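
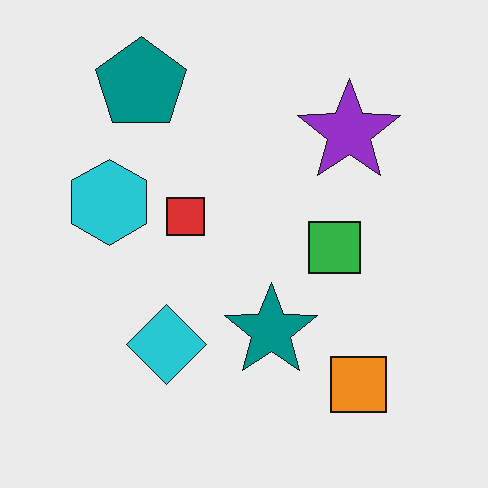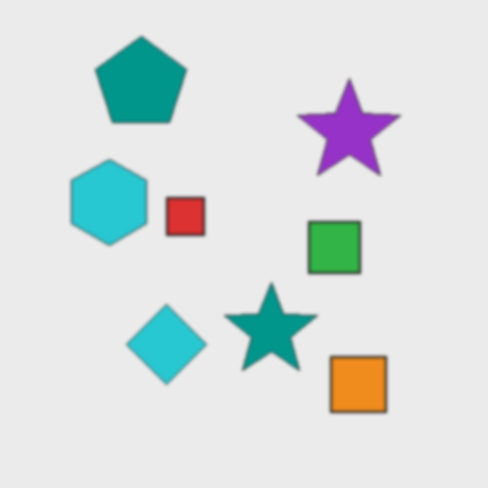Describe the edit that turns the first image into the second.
Given a subtle gaussian blur.

Shape edges and outlines are uniformly softened across the whole image.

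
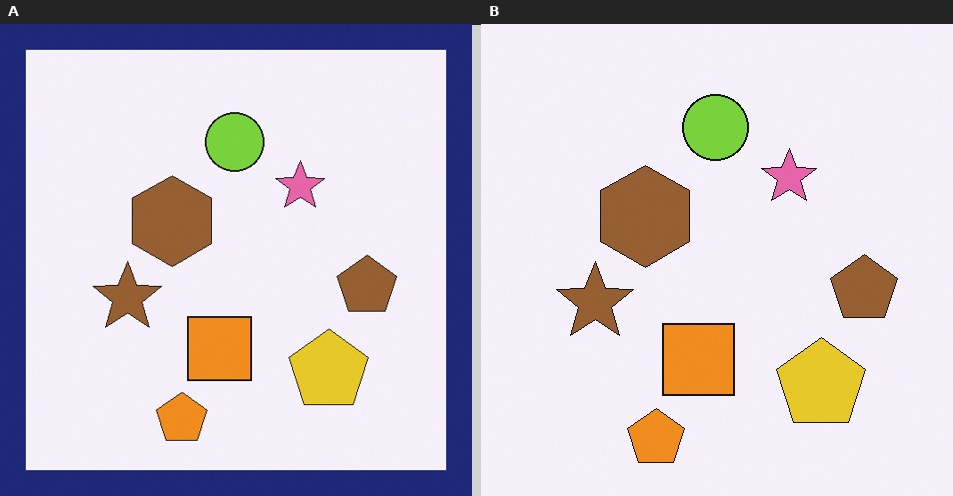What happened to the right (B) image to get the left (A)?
It was framed with a navy border.

A solid navy frame runs around the edge of the left (A) image, with the content slightly shrunk inside it.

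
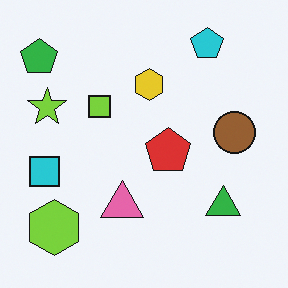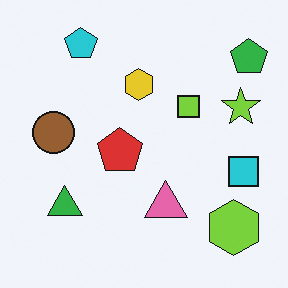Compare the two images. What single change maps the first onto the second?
The transformation is: flipped horizontally (left ↔ right).

The green pentagon is in the top-left of the first image and the top-right of the second — shapes on opposite sides of the vertical midline have swapped in a mirror flip.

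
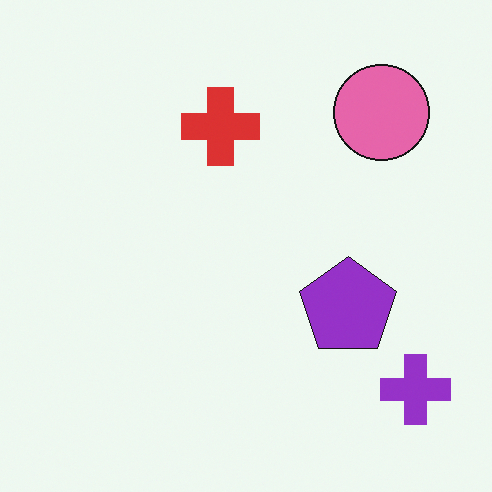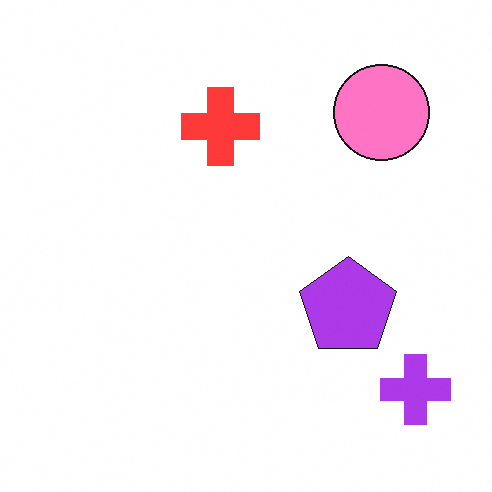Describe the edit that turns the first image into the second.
The second image is the first slightly brightened.

Every pixel — background and shapes alike — is uniformly brightened.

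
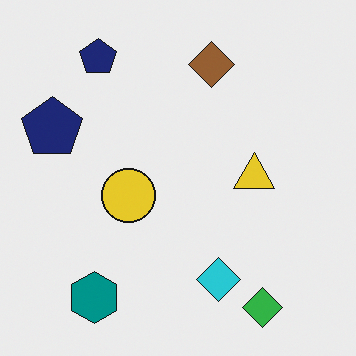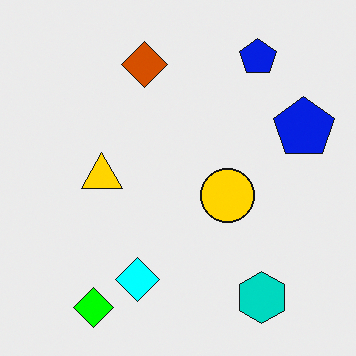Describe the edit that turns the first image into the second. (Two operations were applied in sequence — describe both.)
It was flipped horizontally (left ↔ right), then made much more vivid (saturation change).

The teal hexagon is in the bottom-left of the first image and the bottom-right of the second — shapes on opposite sides of the vertical midline have swapped in a mirror flip. All colors are more vivid — a global saturation change.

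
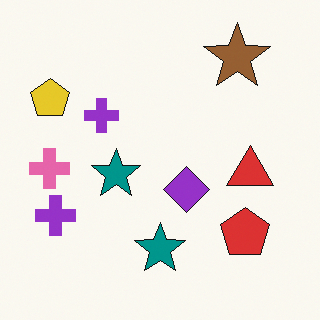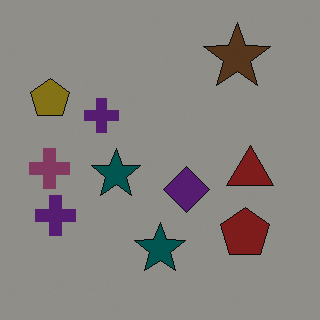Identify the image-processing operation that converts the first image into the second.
The transformation is: darkened a lot.

Every pixel — background and shapes alike — is uniformly darkened.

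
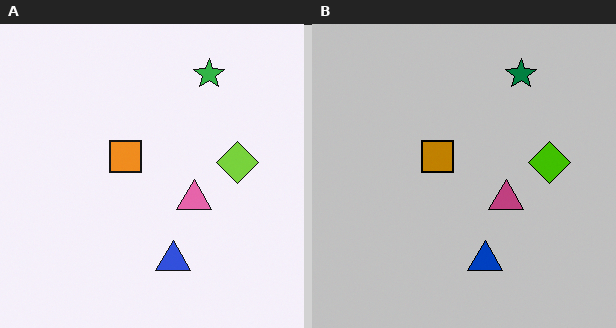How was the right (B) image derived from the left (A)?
It was aggressively posterized.

Each flat color has snapped to a coarser quantized level — most visibly, the near-white background has dropped to a flat grey.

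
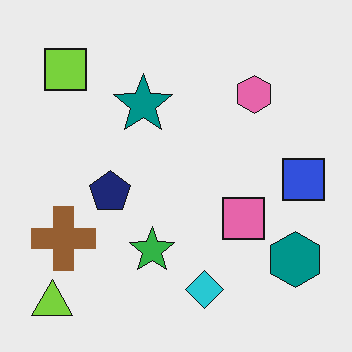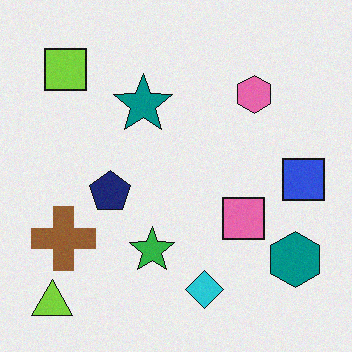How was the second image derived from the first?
This is the original image degraded with light additive noise.

Random speckle covers the whole image, including the flat background.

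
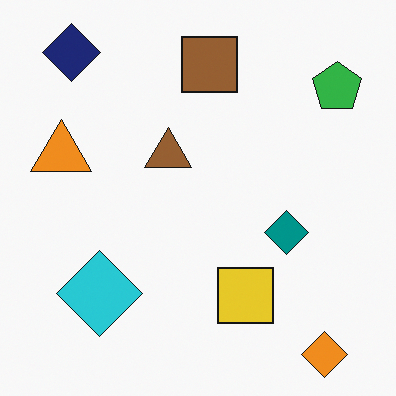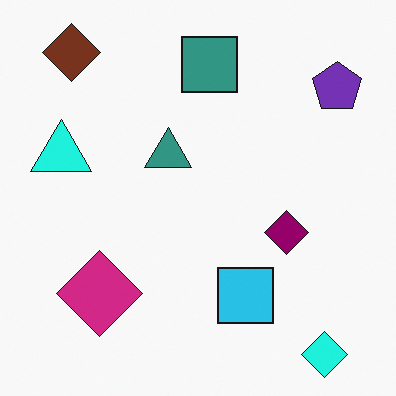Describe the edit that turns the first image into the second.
Hue-shifted noticeably.

Every shape's color has rotated by the same amount around the hue wheel — a uniform hue shift.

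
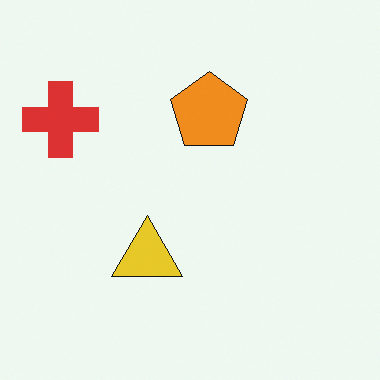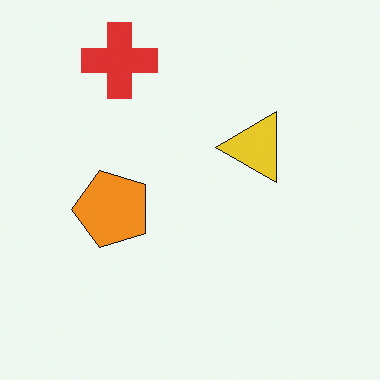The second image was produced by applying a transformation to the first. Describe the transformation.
The image was transposed (reflected across the top-left ↔ bottom-right diagonal).

Shapes have swapped their row and column positions — what was in the top-right is now in the bottom-left — a diagonal reflection.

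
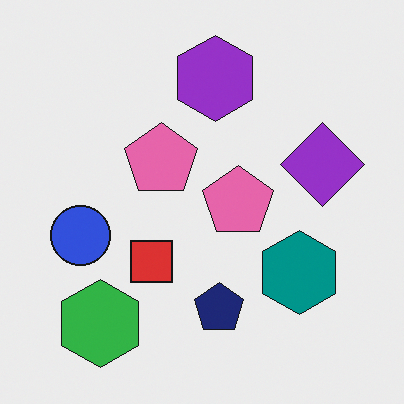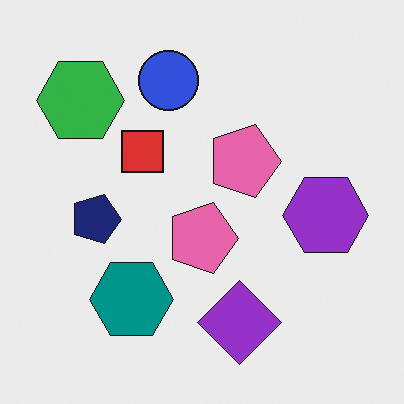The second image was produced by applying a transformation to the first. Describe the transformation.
This is the original image rotated 90° clockwise.

The green hexagon sits in the bottom-left of the first image and the top-left of the second — consistent with a whole-image 90° clockwise rotation.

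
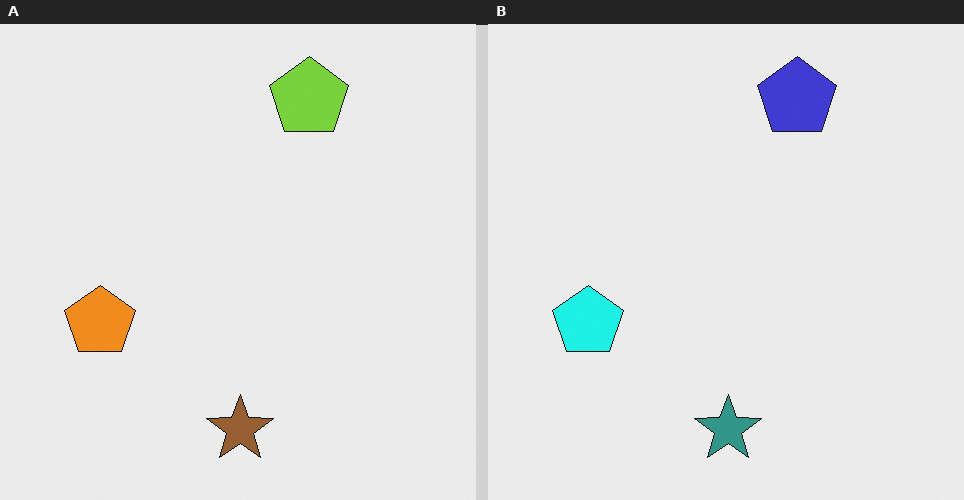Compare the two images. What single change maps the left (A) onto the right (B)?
Hue-shifted through roughly a third of the color wheel.

Every shape's color has rotated by the same amount around the hue wheel — a uniform hue shift.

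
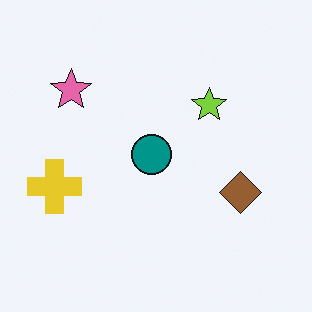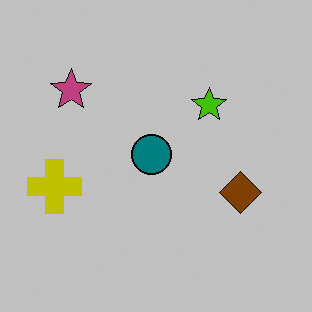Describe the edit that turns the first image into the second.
It was aggressively posterized.

Each flat color has snapped to a coarser quantized level — most visibly, the near-white background has dropped to a flat grey.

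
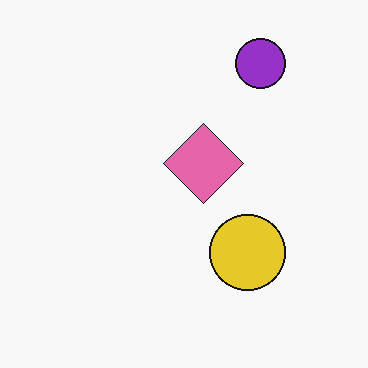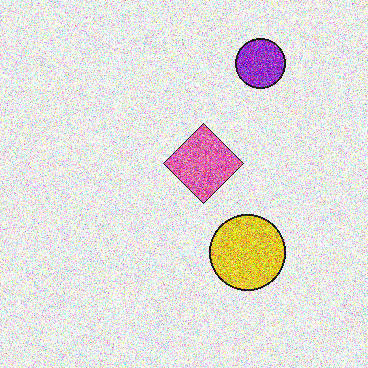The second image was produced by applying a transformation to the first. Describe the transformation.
The second image is the first degraded with heavy additive noise.

Random speckle covers the whole image, including the flat background.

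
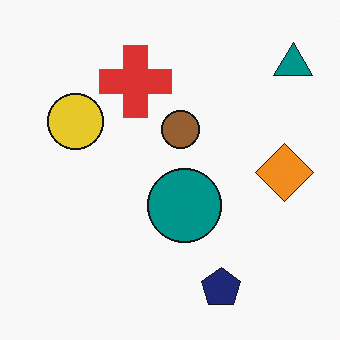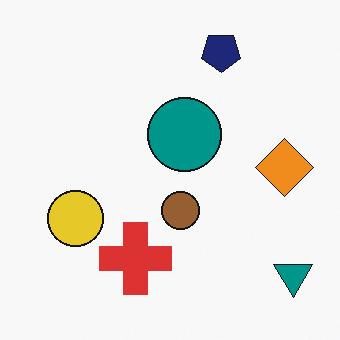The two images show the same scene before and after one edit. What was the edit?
The transformation is: flipped vertically (top ↔ bottom).

The navy pentagon is in the bottom of the first image and the top of the second — shapes on opposite sides of the horizontal midline have swapped in a mirror flip.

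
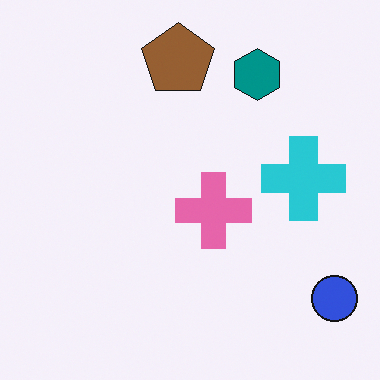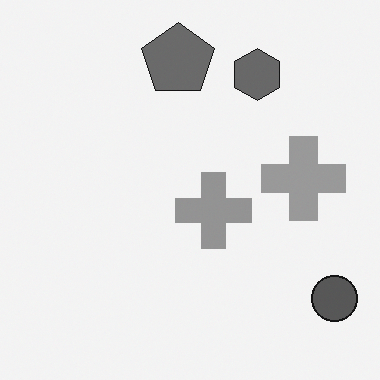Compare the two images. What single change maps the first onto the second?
The image was converted to grayscale.

All color is removed — every shape is now a shade of grey.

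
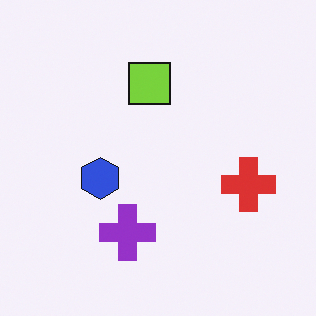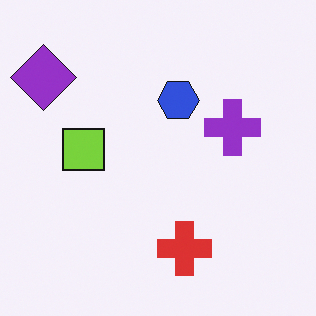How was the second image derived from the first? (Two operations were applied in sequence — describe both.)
This is the original image transposed (reflected across the top-left ↔ bottom-right diagonal), then overlaid with an additional purple diamond.

Shapes have swapped their row and column positions — what was in the top-right is now in the bottom-left — a diagonal reflection. A purple diamond appears in the second image that is absent from the first.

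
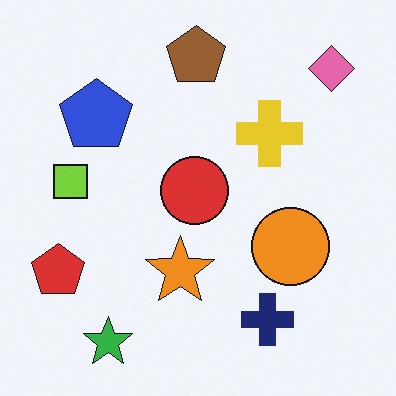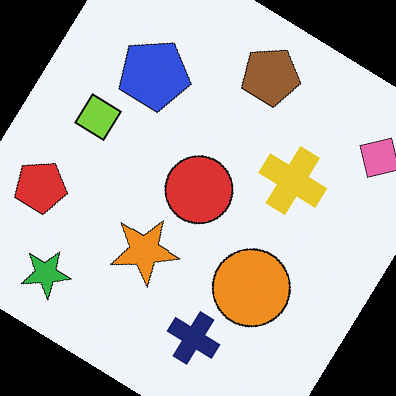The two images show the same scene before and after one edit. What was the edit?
The second image is the first rotated clockwise by a large amount — several tens of degrees.

Every shape is tilted by the same angle and the image corners show triangular fill wedges — a whole-image rotation by a non-right angle.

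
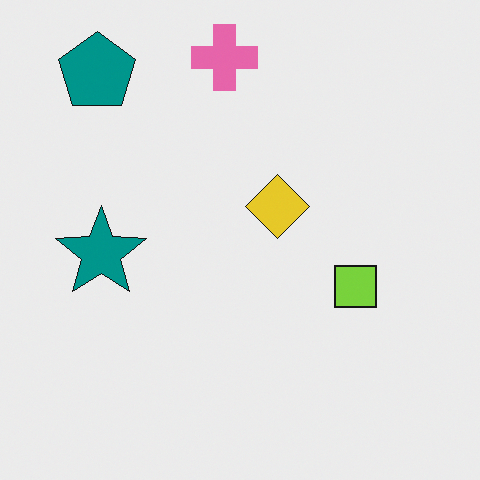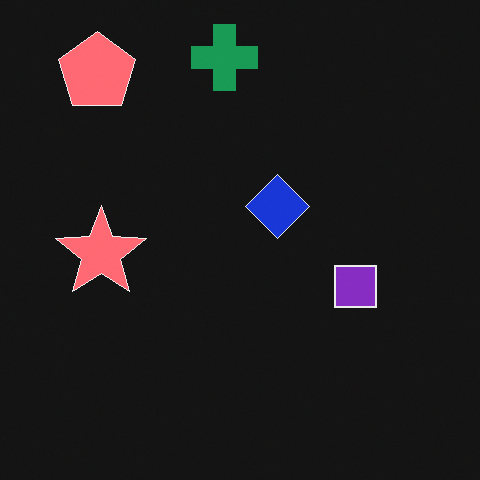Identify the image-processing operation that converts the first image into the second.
The second image is the first color-inverted (negative).

The light background has become dark and every shape's color is its complement — a photographic negative.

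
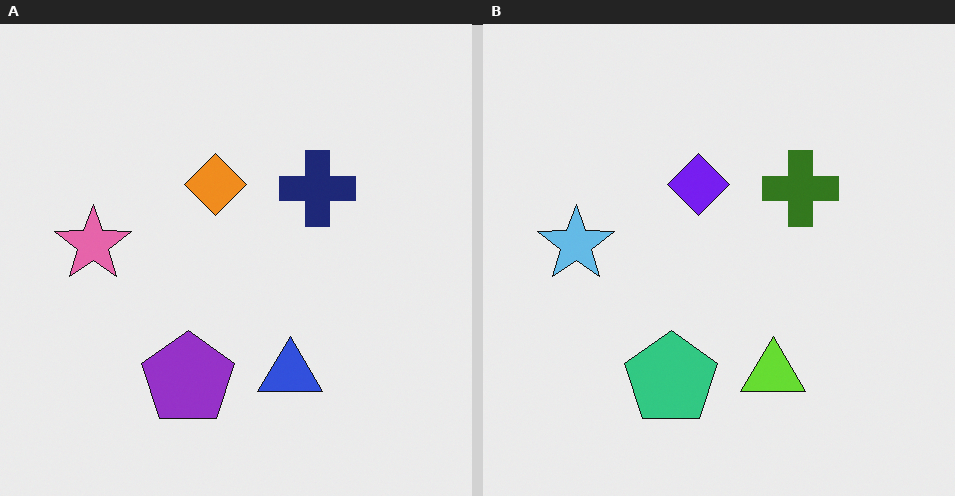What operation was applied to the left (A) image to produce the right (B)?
The transformation is: hue-shifted through roughly half the color wheel.

Every shape's color has rotated by the same amount around the hue wheel — a uniform hue shift.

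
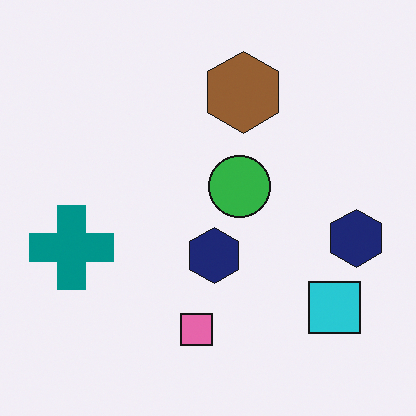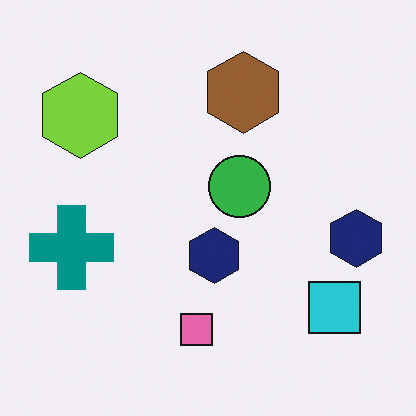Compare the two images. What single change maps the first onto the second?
Overlaid with an additional lime hexagon.

A lime hexagon appears in the second image that is absent from the first.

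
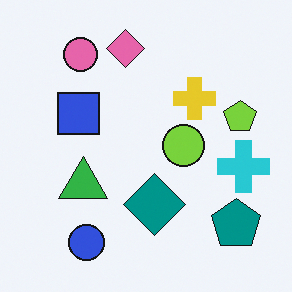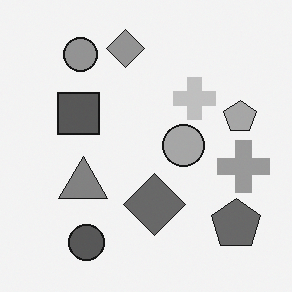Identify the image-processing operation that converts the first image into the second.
This is the original image converted to grayscale.

All color is removed — every shape is now a shade of grey.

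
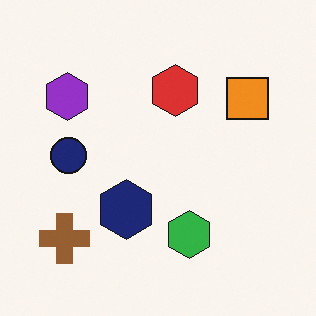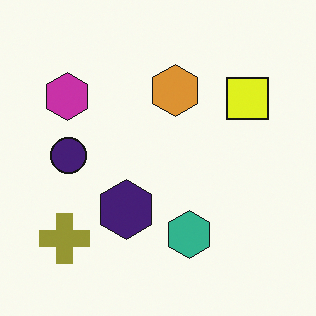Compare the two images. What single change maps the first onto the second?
Hue-shifted by a small amount.

Every shape's color has rotated by the same amount around the hue wheel — a uniform hue shift.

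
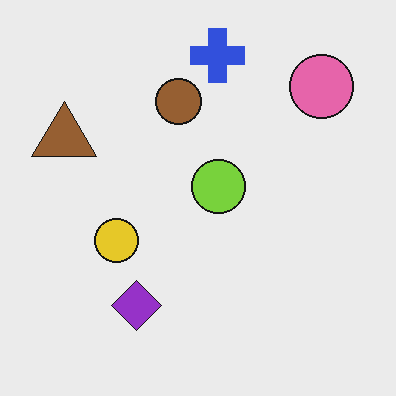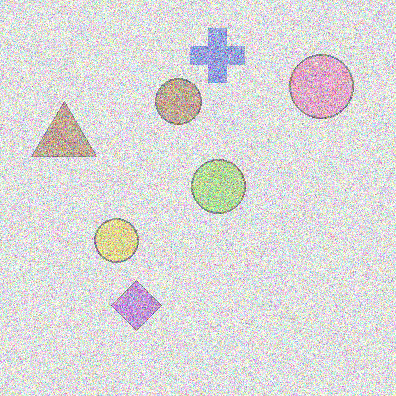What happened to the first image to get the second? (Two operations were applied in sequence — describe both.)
This is the original image given much lower contrast, then degraded with strong gaussian noise.

Tones are pushed toward mid-grey across the whole image — a global contrast change. Random speckle covers the whole image, including the flat background.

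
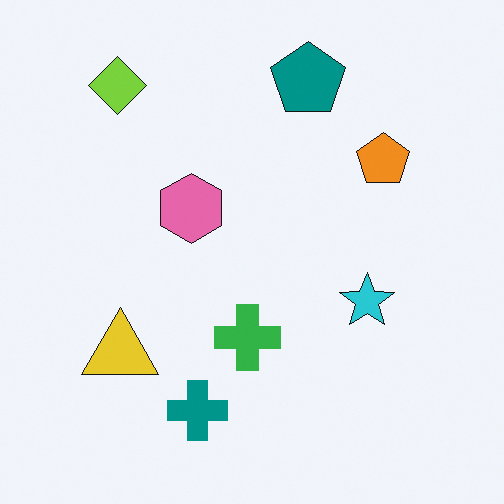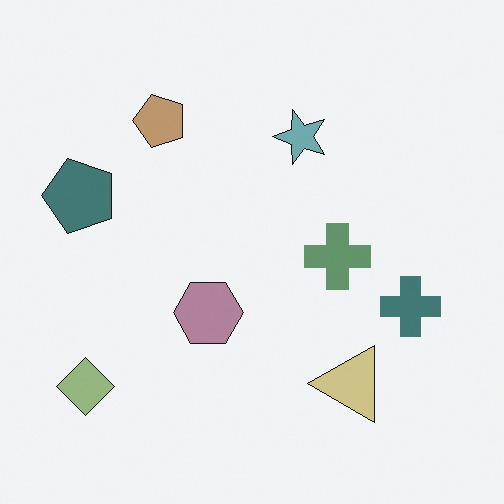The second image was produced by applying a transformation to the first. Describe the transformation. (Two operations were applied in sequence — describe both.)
The second image is the first rotated 90° counter-clockwise, then made much more muted (saturation change).

The lime diamond sits in the top-left of the first image and the bottom-left of the second — consistent with a whole-image 90° counter-clockwise rotation. All colors are more muted and greyish — a global saturation change.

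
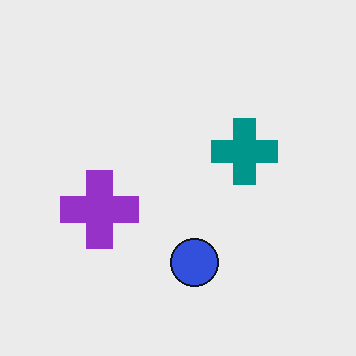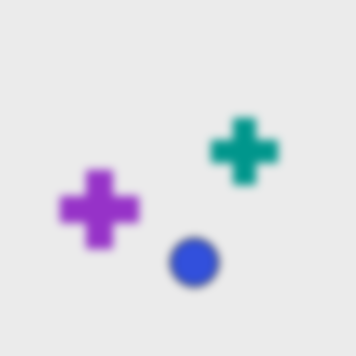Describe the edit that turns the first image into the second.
Noticeably gaussian-blurred.

Shape edges and outlines are uniformly softened across the whole image.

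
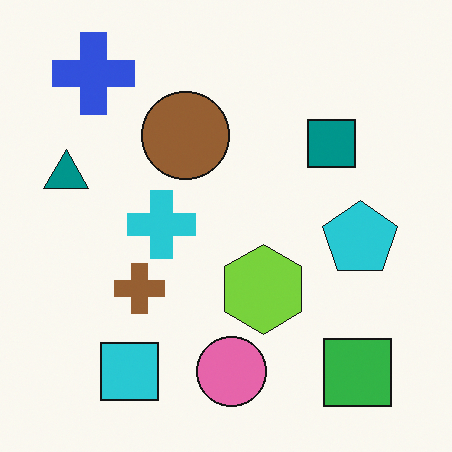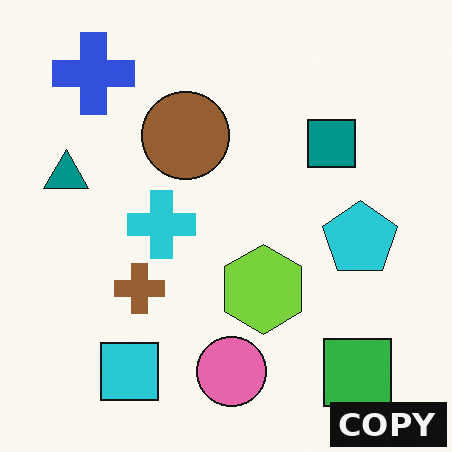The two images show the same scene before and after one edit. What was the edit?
Watermarked with the text "COPY" in the lower-right corner.

A dark label reading "COPY" appears in the lower-right corner.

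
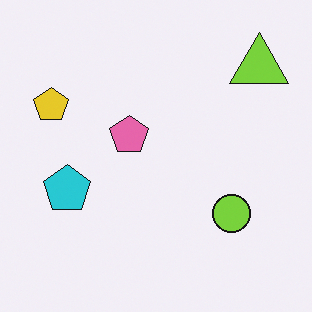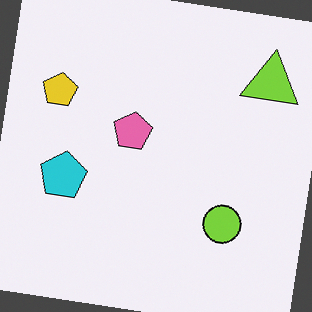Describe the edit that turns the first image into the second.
Rotated clockwise by a few degrees.

Every shape is tilted by the same angle and the image corners show triangular fill wedges — a whole-image rotation by a non-right angle.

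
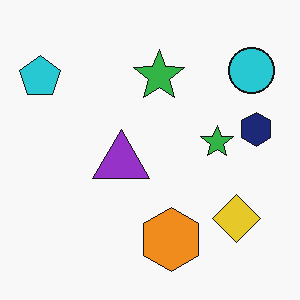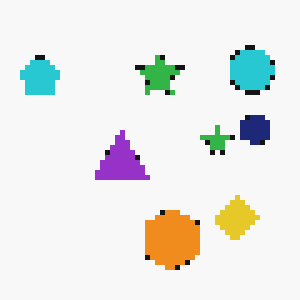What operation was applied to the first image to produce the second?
Lightly pixelated (a mild mosaic effect).

Shapes are reduced to large square blocks; fine edges and outlines are lost — a downscale-then-upscale (mosaic) effect.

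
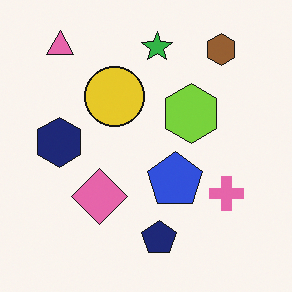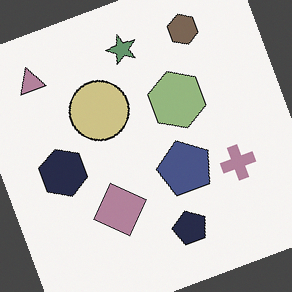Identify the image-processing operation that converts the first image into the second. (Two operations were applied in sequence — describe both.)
This is the original image rotated counter-clockwise by a clearly visible amount, then heavily desaturated.

Every shape is tilted by the same angle and the image corners show triangular fill wedges — a whole-image rotation by a non-right angle. All colors are more muted and greyish — a global saturation change.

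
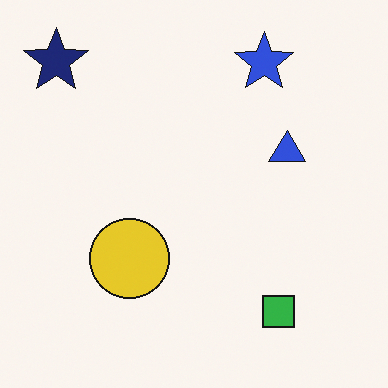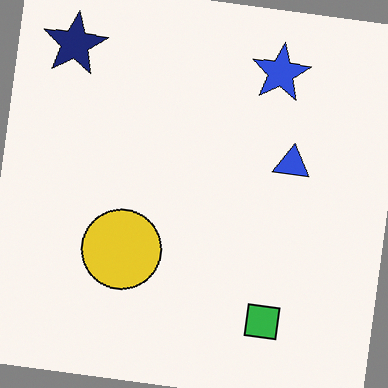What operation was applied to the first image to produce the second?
It was rotated clockwise by a slight angle.

Every shape is tilted by the same angle and the image corners show triangular fill wedges — a whole-image rotation by a non-right angle.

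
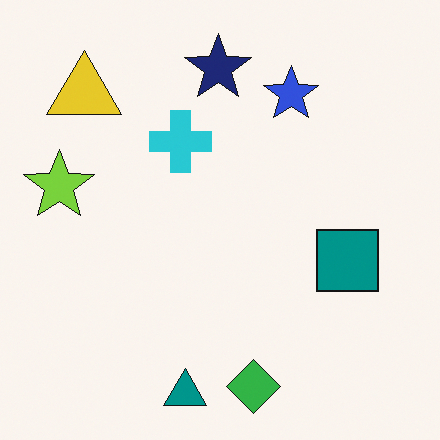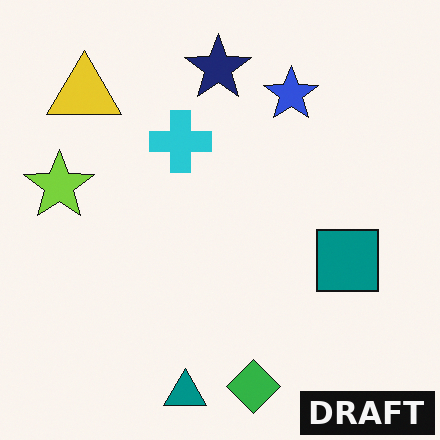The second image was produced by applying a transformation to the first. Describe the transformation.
The second image is the first watermarked with the text "DRAFT" in the lower-right corner.

A dark label reading "DRAFT" appears in the lower-right corner.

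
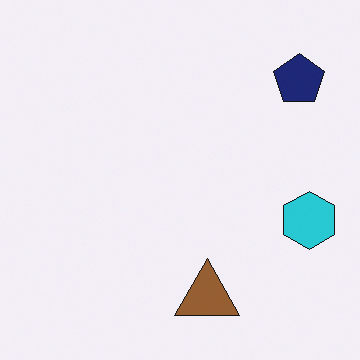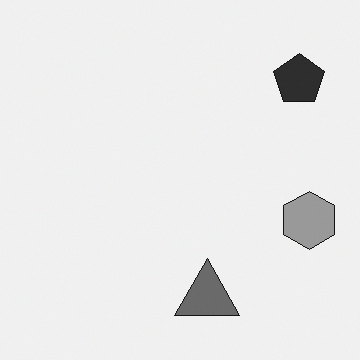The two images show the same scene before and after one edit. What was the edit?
Converted to grayscale.

All color is removed — every shape is now a shade of grey.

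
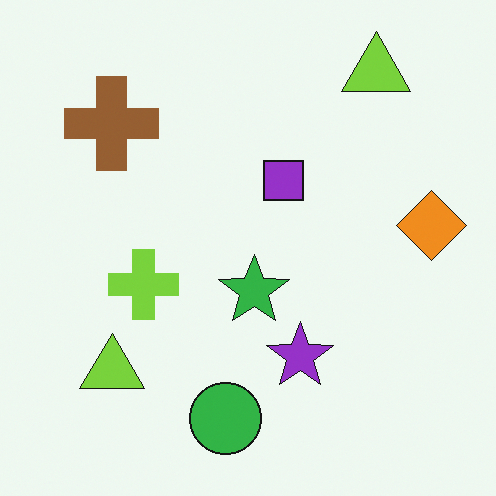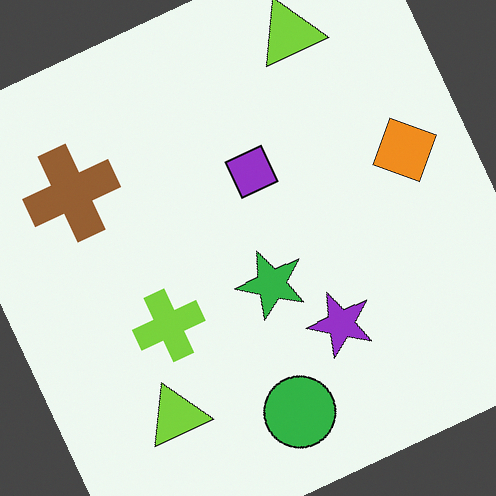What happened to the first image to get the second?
It was rotated counter-clockwise by a clearly visible amount.

Every shape is tilted by the same angle and the image corners show triangular fill wedges — a whole-image rotation by a non-right angle.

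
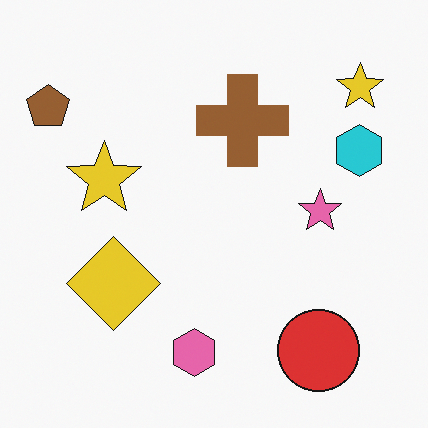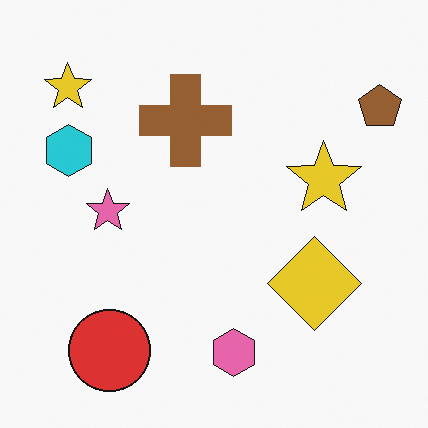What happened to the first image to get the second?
The transformation is: flipped horizontally (left ↔ right).

The brown pentagon is in the top-left of the first image and the top-right of the second — shapes on opposite sides of the vertical midline have swapped in a mirror flip.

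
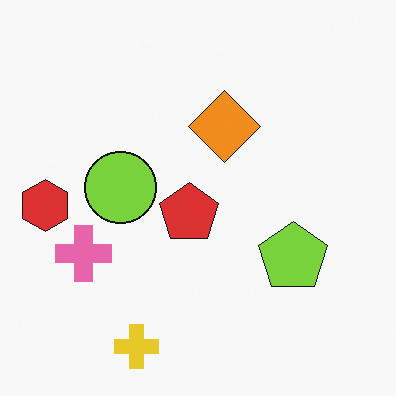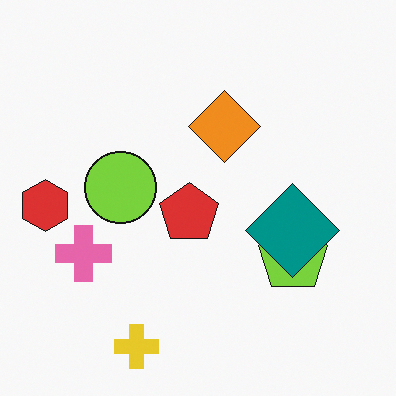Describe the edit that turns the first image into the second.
The image was overlaid with an additional teal diamond.

A teal diamond appears in the second image that is absent from the first.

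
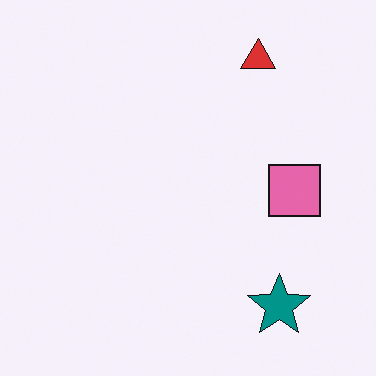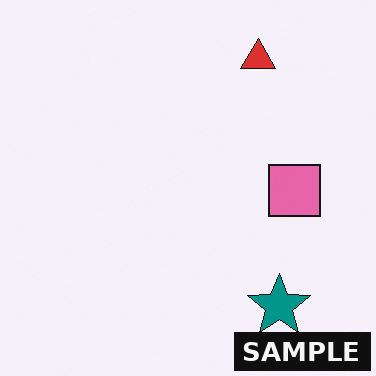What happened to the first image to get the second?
It was watermarked with the text "SAMPLE" in the lower-right corner.

A dark label reading "SAMPLE" appears in the lower-right corner.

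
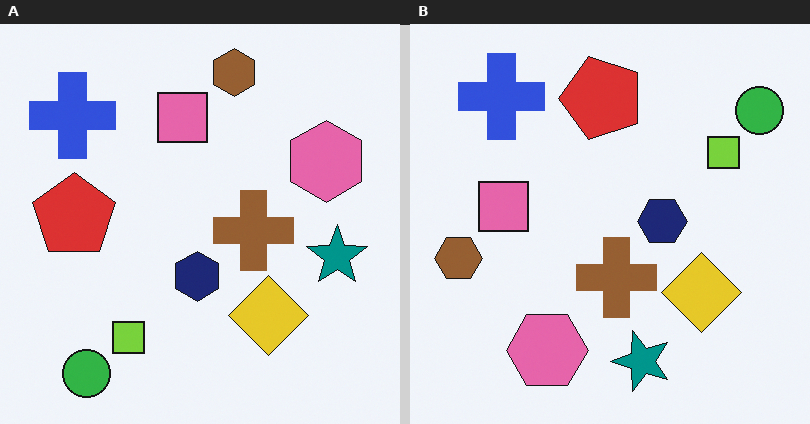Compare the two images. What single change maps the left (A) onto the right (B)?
This is the original image transposed (reflected across the top-left ↔ bottom-right diagonal).

Shapes have swapped their row and column positions — what was in the top-right is now in the bottom-left — a diagonal reflection.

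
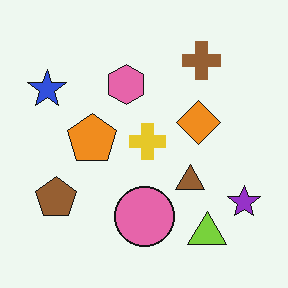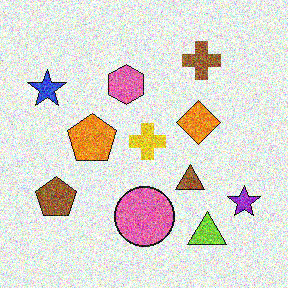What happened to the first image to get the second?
This is the original image degraded with a thick layer of grain.

Random speckle covers the whole image, including the flat background.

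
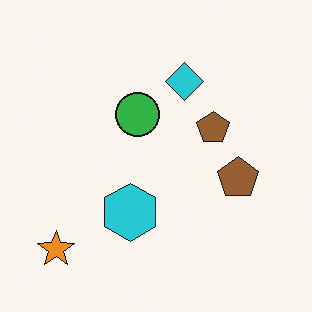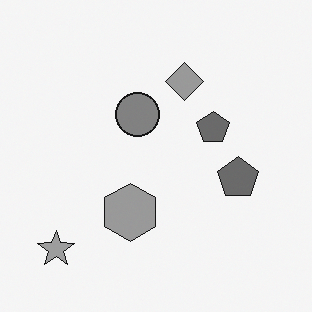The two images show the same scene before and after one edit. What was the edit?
This is the original image converted to grayscale.

All color is removed — every shape is now a shade of grey.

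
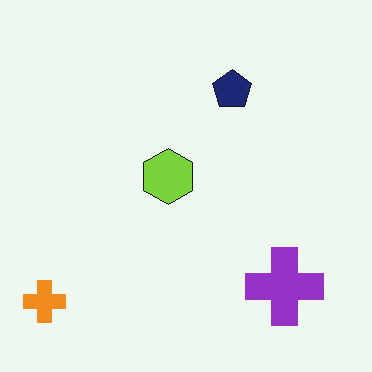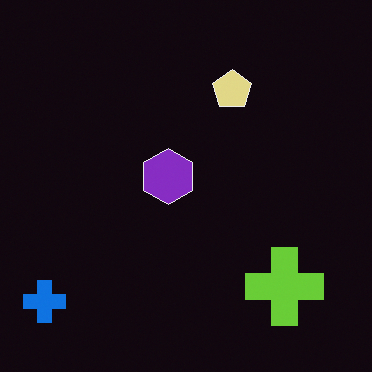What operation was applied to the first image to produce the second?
This is the original image color-inverted (negative).

The light background has become dark and every shape's color is its complement — a photographic negative.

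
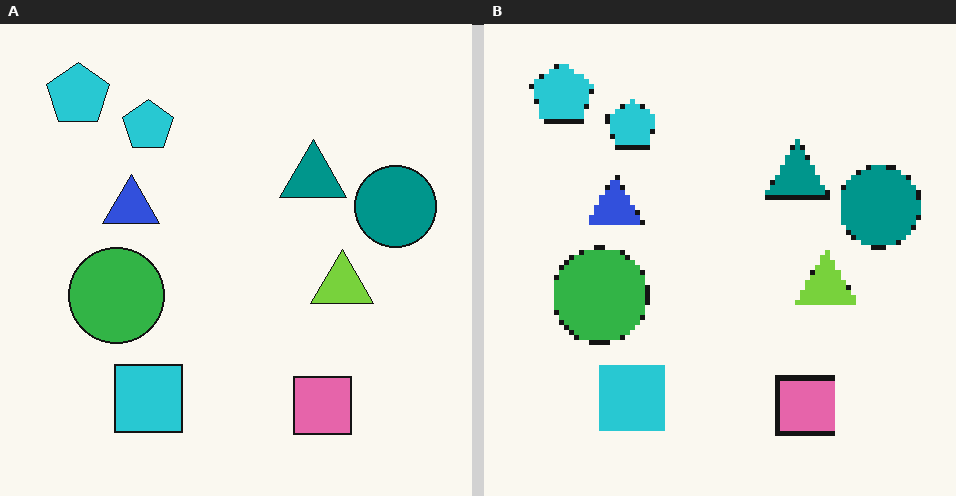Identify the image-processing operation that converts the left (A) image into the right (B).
The image was mildly pixelated.

Shapes are reduced to large square blocks; fine edges and outlines are lost — a downscale-then-upscale (mosaic) effect.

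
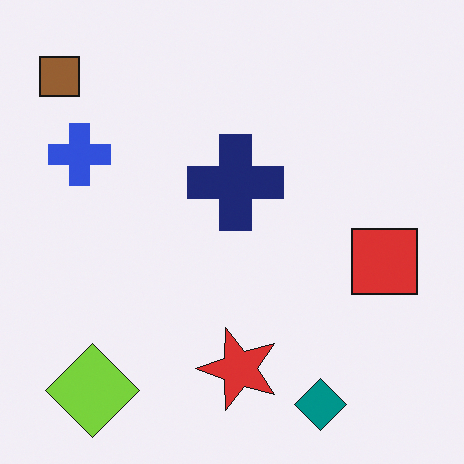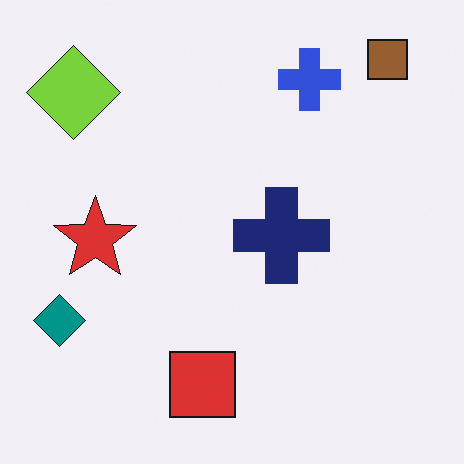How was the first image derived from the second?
Rotated 90° counter-clockwise.

The brown square sits in the top-right of the second image and the top-left of the first — consistent with a whole-image 90° counter-clockwise rotation.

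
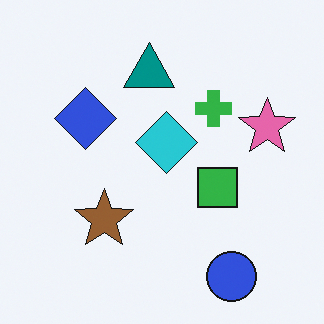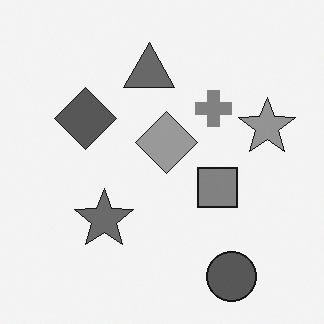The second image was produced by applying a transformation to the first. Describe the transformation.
The transformation is: converted to grayscale.

All color is removed — every shape is now a shade of grey.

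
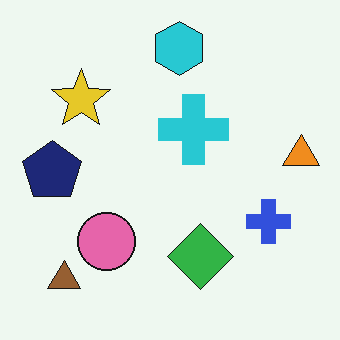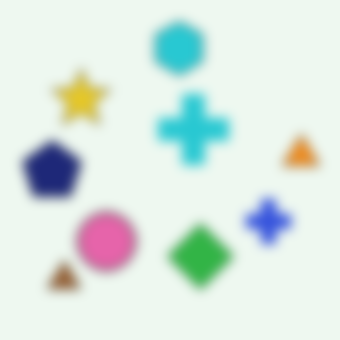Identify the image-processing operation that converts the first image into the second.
The second image is the first strongly gaussian-blurred.

Shape edges and outlines are uniformly softened across the whole image.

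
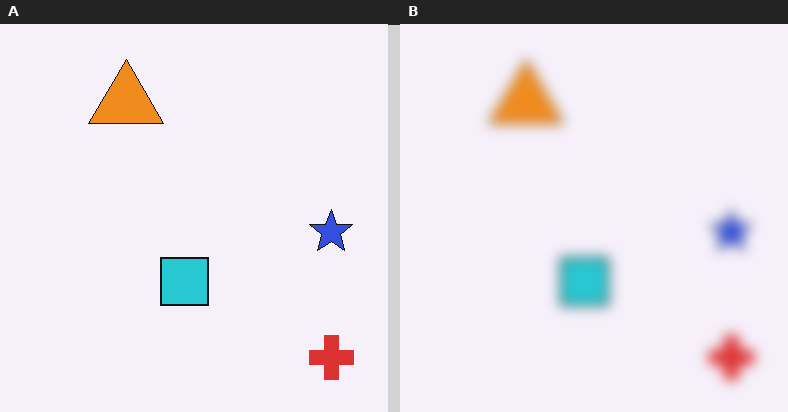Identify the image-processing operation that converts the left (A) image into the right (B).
Strongly gaussian-blurred.

Shape edges and outlines are uniformly softened across the whole image.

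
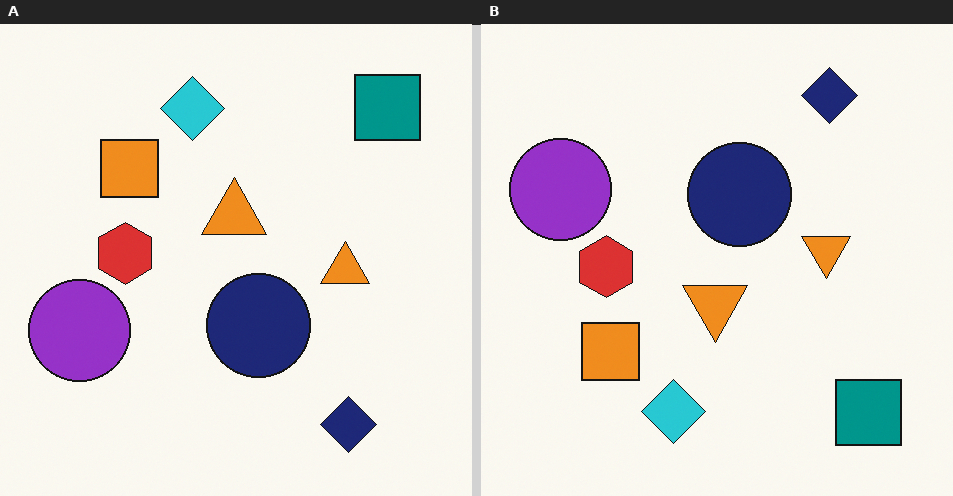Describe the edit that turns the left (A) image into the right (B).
The image was flipped vertically (top ↔ bottom).

The navy diamond is in the bottom-right of the left (A) image and the top-right of the right (B) — shapes on opposite sides of the horizontal midline have swapped in a mirror flip.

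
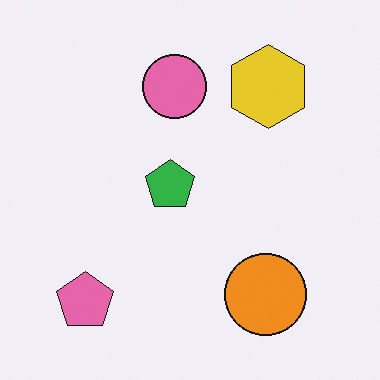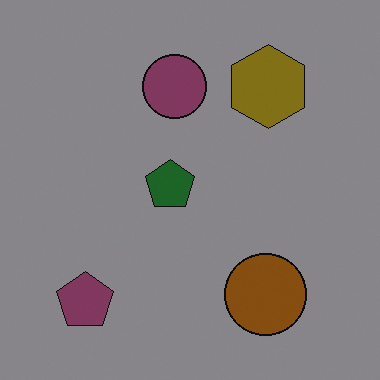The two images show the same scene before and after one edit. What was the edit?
This is the original image noticeably darkened.

Every pixel — background and shapes alike — is uniformly darkened.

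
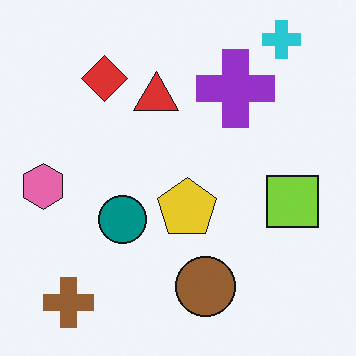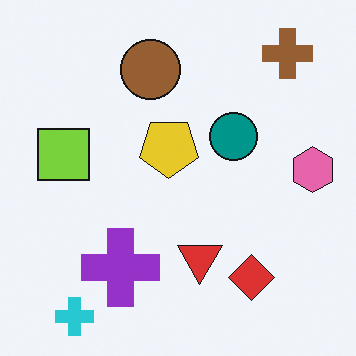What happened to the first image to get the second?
The second image is the first rotated 180°.

The cyan cross sits in the top-right of the first image and the bottom-left of the second — consistent with a whole-image 180° rotation.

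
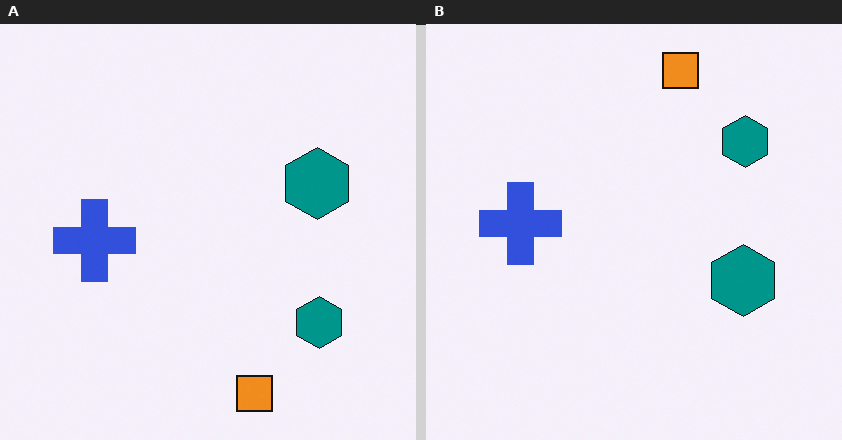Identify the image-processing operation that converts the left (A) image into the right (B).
The image was flipped vertically (top ↔ bottom).

The orange square is in the bottom of the left (A) image and the top of the right (B) — shapes on opposite sides of the horizontal midline have swapped in a mirror flip.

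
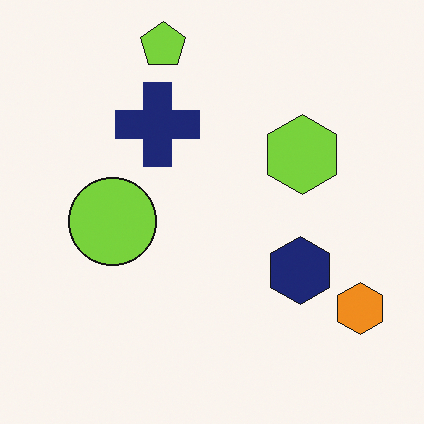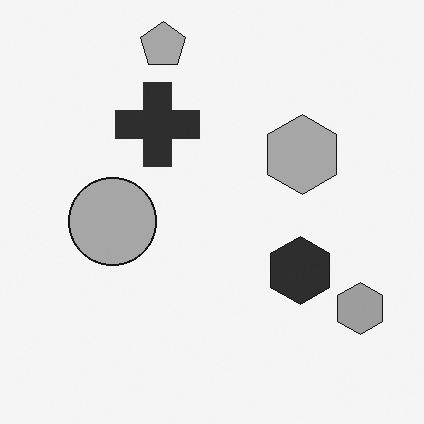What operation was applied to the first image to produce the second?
This is the original image converted to grayscale.

All color is removed — every shape is now a shade of grey.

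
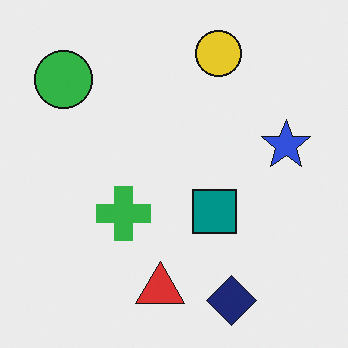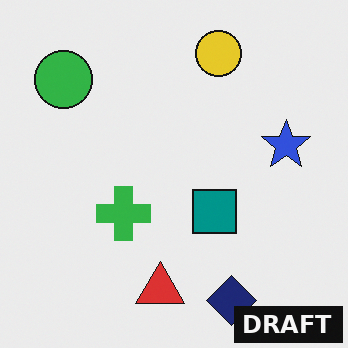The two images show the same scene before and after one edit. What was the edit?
The second image is the first watermarked with the text "DRAFT" in the lower-right corner.

A dark label reading "DRAFT" appears in the lower-right corner.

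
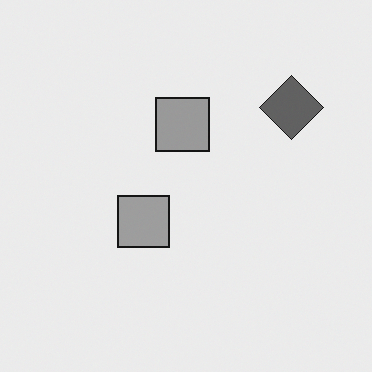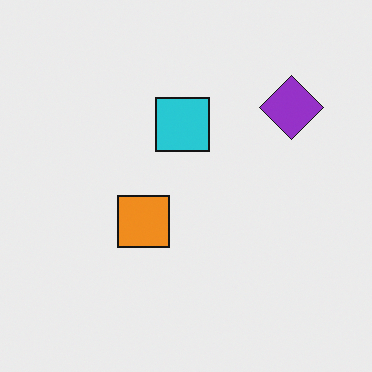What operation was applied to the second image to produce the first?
The transformation is: converted to grayscale.

All color is removed — every shape is now a shade of grey.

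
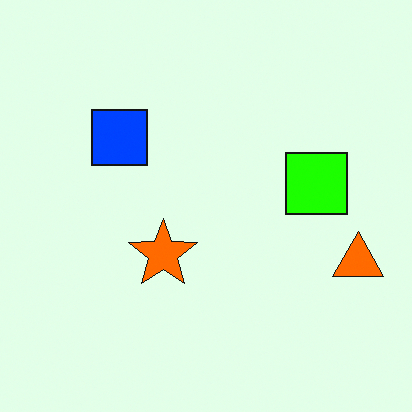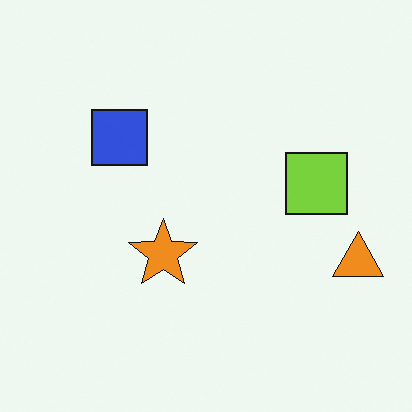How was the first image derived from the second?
The transformation is: made much more vivid (saturation change).

All colors are more vivid — a global saturation change.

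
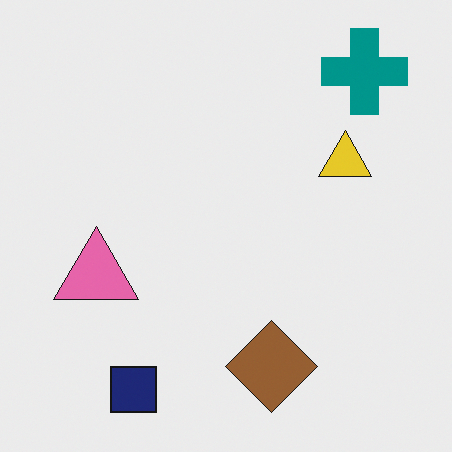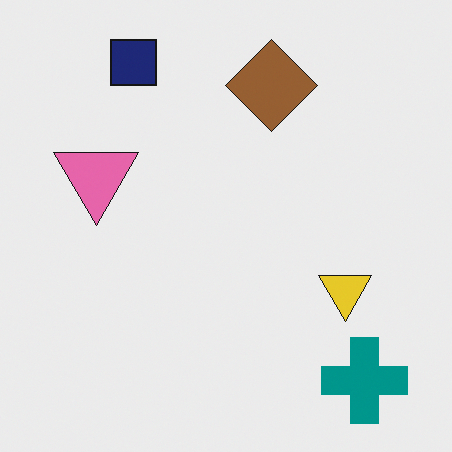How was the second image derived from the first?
The second image is the first flipped vertically (top ↔ bottom).

The navy square is in the bottom-left of the first image and the top-left of the second — shapes on opposite sides of the horizontal midline have swapped in a mirror flip.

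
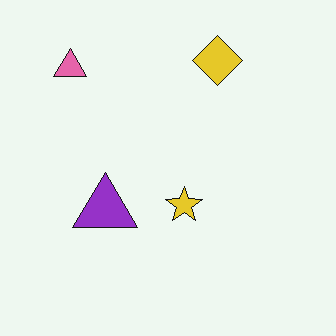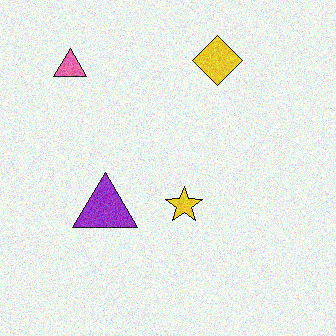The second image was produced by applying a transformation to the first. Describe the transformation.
The transformation is: degraded with visible gaussian noise.

Random speckle covers the whole image, including the flat background.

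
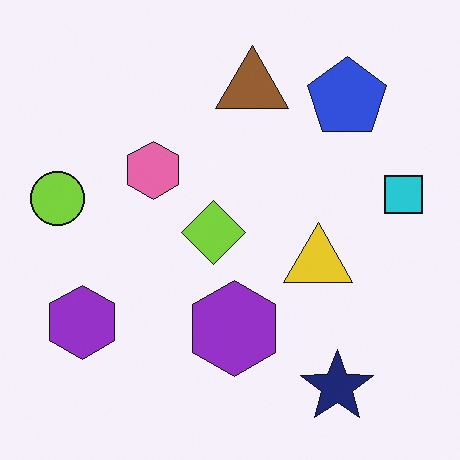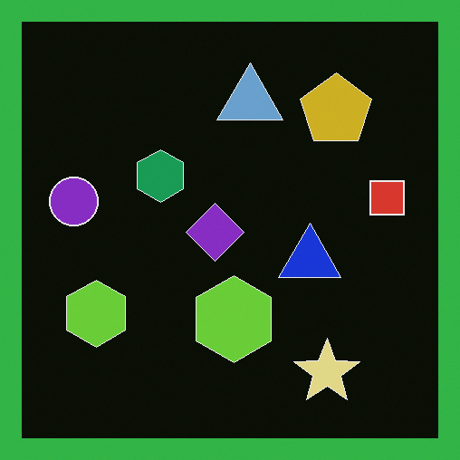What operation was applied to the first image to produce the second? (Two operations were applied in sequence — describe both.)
The transformation is: color-inverted (negative), then framed with a green border.

The light background has become dark and every shape's color is its complement — a photographic negative. A solid green frame runs around the edge of the second image, with the content slightly shrunk inside it.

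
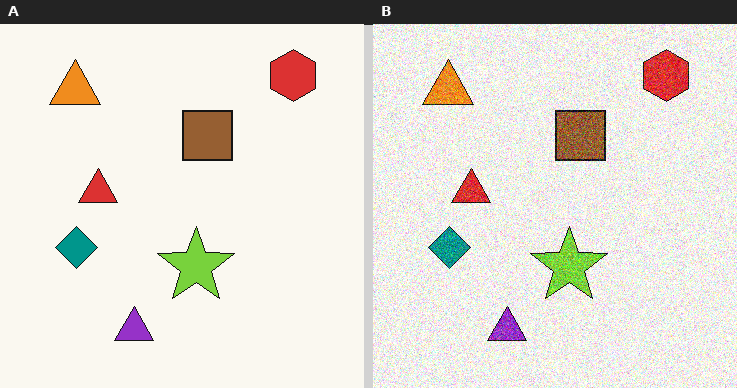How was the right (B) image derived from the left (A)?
Degraded with heavy additive noise.

Random speckle covers the whole image, including the flat background.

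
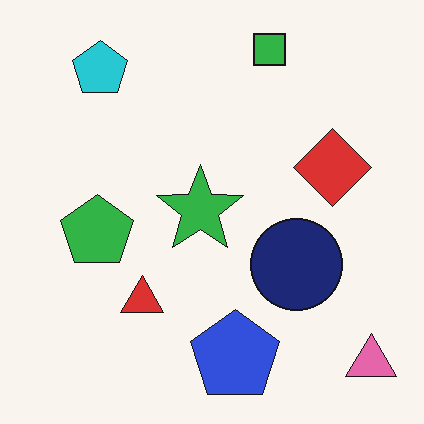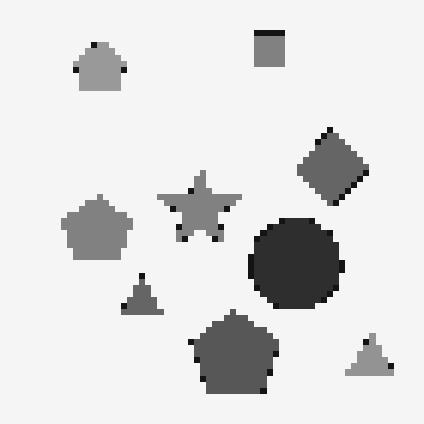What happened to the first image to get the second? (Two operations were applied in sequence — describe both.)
It was converted to grayscale, then pixelated into visible square blocks.

All color is removed — every shape is now a shade of grey. Shapes are reduced to large square blocks; fine edges and outlines are lost — a downscale-then-upscale (mosaic) effect.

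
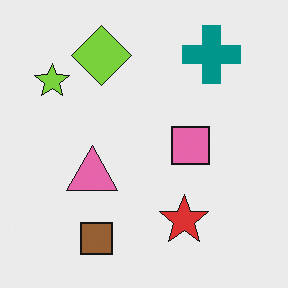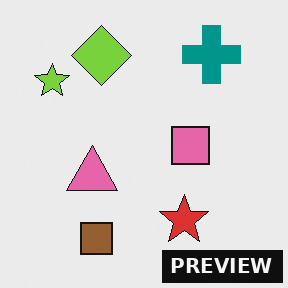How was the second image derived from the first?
Watermarked with the text "PREVIEW" in the lower-right corner.

A dark label reading "PREVIEW" appears in the lower-right corner.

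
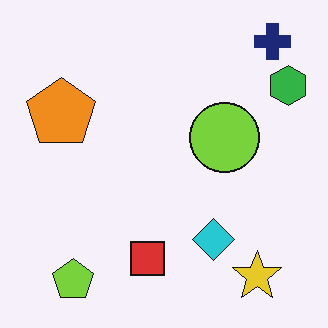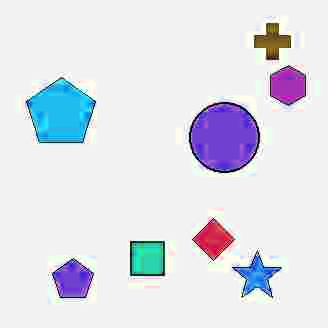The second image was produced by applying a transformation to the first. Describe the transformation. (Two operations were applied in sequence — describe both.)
The second image is the first degraded with heavy JPEG compression, then hue-shifted through roughly half the color wheel.

Blocky 8×8 compression artifacts appear around shape edges and the flat background shows ringing — characteristic JPEG degradation. Every shape's color has rotated by the same amount around the hue wheel — a uniform hue shift.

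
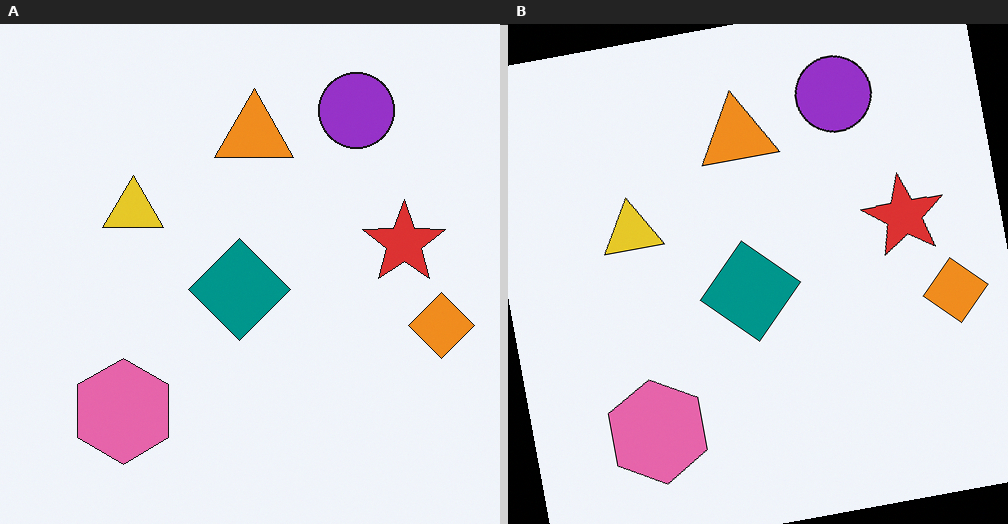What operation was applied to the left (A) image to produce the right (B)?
Rotated counter-clockwise by a small amount.

Every shape is tilted by the same angle and the image corners show triangular fill wedges — a whole-image rotation by a non-right angle.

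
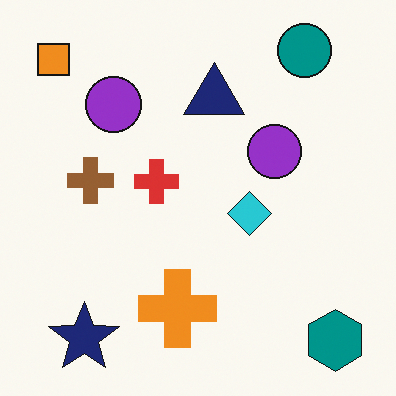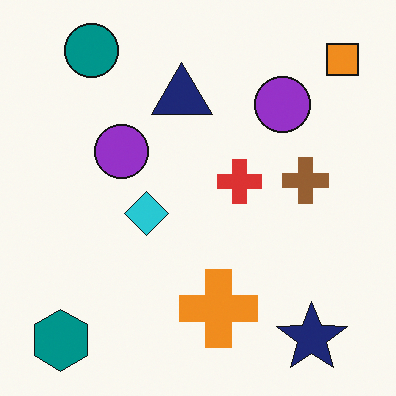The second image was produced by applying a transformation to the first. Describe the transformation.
This is the original image flipped horizontally (left ↔ right).

The orange square is in the top-left of the first image and the top-right of the second — shapes on opposite sides of the vertical midline have swapped in a mirror flip.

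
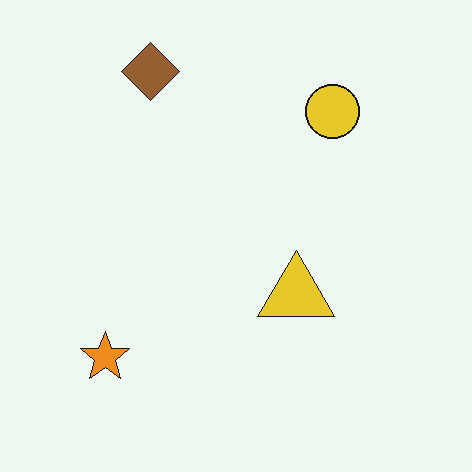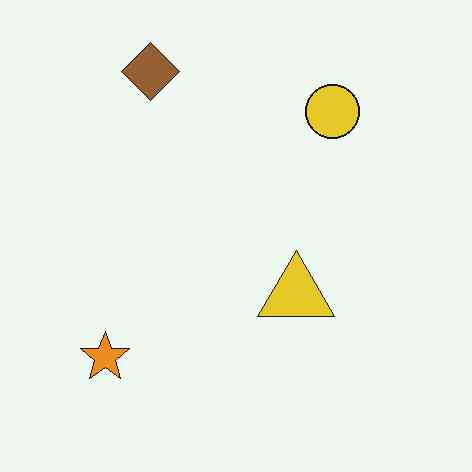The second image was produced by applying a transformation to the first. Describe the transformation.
JPEG-compressed with visible artifacts.

Blocky 8×8 compression artifacts appear around shape edges and the flat background shows ringing — characteristic JPEG degradation.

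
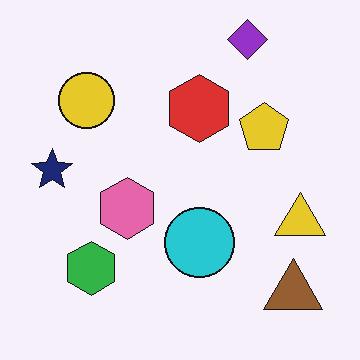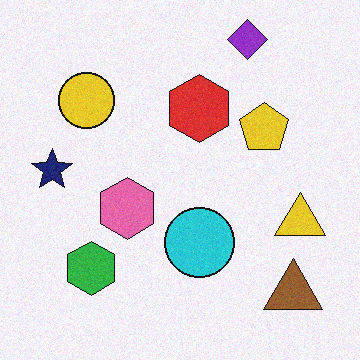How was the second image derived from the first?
The transformation is: degraded with light additive noise.

Random speckle covers the whole image, including the flat background.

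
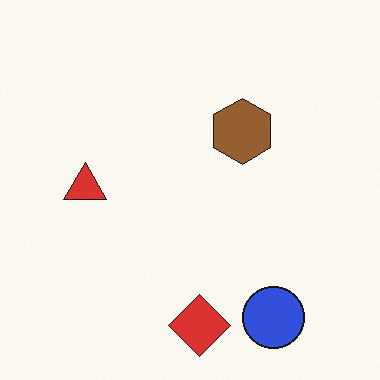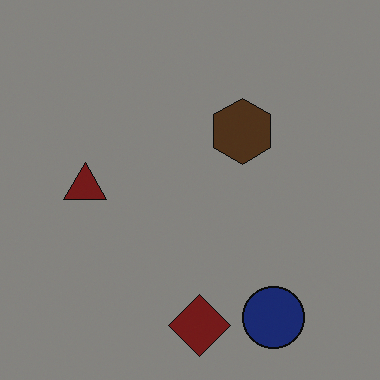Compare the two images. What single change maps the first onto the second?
Substantially darkened.

Every pixel — background and shapes alike — is uniformly darkened.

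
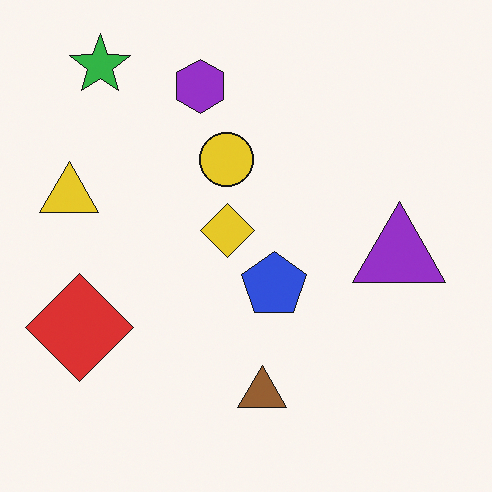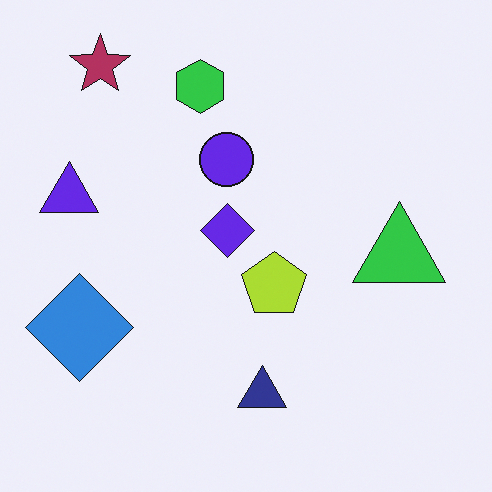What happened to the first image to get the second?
This is the original image hue-shifted by a large amount.

Every shape's color has rotated by the same amount around the hue wheel — a uniform hue shift.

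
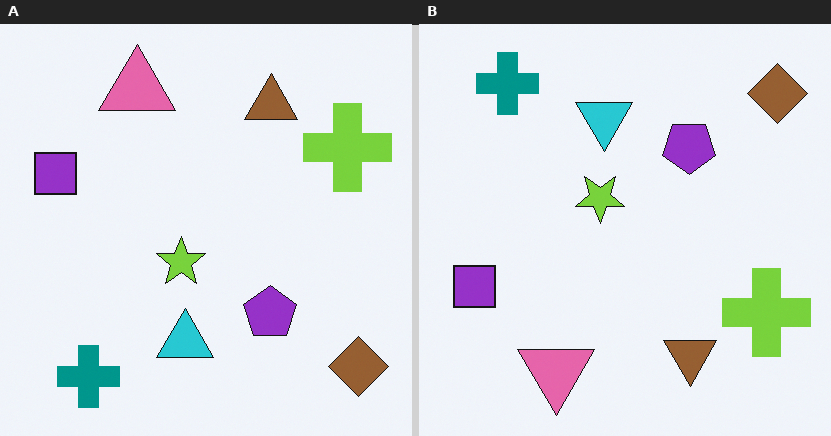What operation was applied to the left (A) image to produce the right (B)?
This is the original image flipped vertically (top ↔ bottom).

The teal cross is in the bottom-left of the left (A) image and the top-left of the right (B) — shapes on opposite sides of the horizontal midline have swapped in a mirror flip.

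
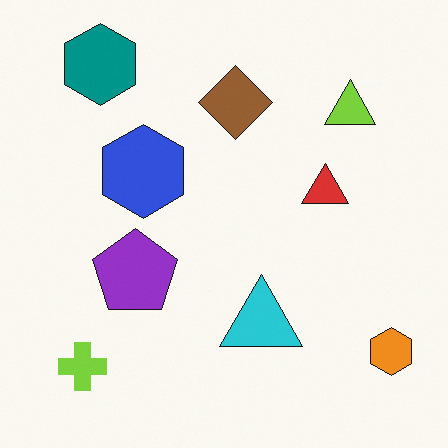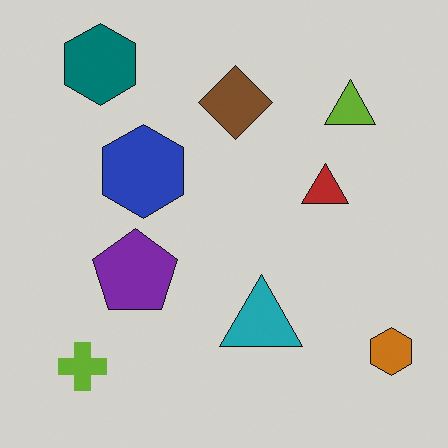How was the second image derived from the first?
Slightly darkened.

Every pixel — background and shapes alike — is uniformly darkened.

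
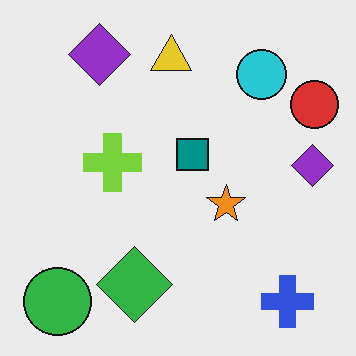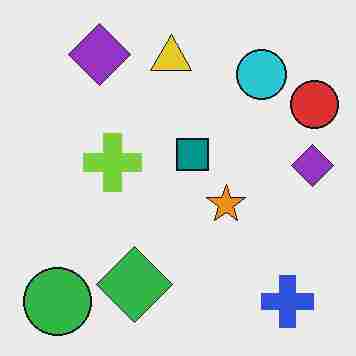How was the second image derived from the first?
It was heavily JPEG-compressed with obvious blocking artifacts.

Blocky 8×8 compression artifacts appear around shape edges and the flat background shows ringing — characteristic JPEG degradation.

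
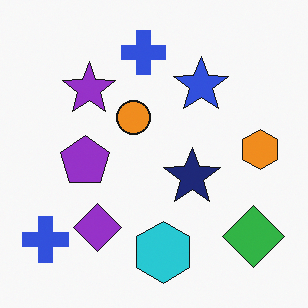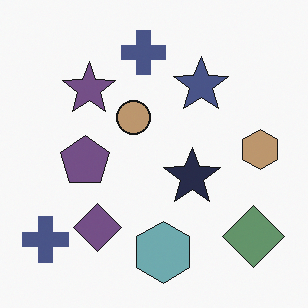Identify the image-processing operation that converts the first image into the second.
This is the original image heavily desaturated.

All colors are more muted and greyish — a global saturation change.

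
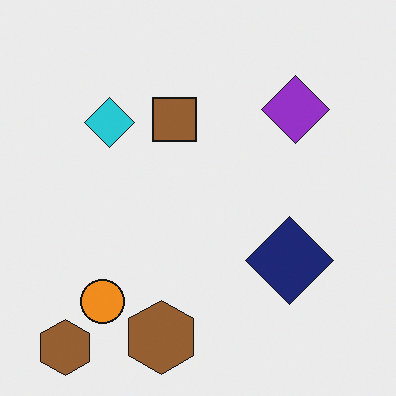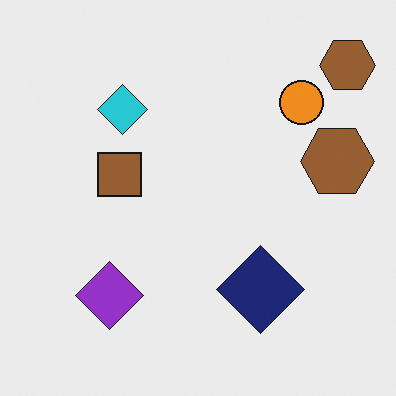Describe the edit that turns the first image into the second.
The second image is the first transposed (reflected across the top-left ↔ bottom-right diagonal).

Shapes have swapped their row and column positions — what was in the top-right is now in the bottom-left — a diagonal reflection.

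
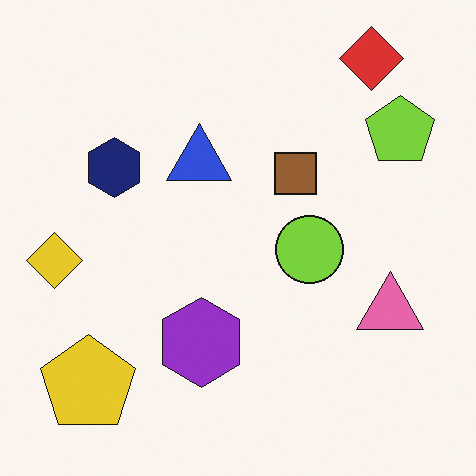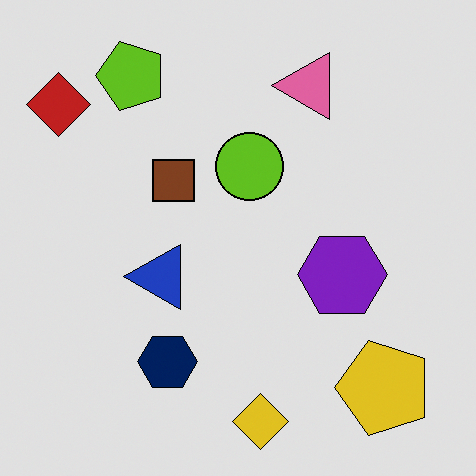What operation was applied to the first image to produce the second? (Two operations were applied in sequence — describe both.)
This is the original image rotated 90° counter-clockwise, then moderately posterized.

The red diamond sits in the top-right of the first image and the top-left of the second — consistent with a whole-image 90° counter-clockwise rotation. Each flat color has snapped to a coarser quantized level — most visibly, the near-white background has dropped to a flat grey.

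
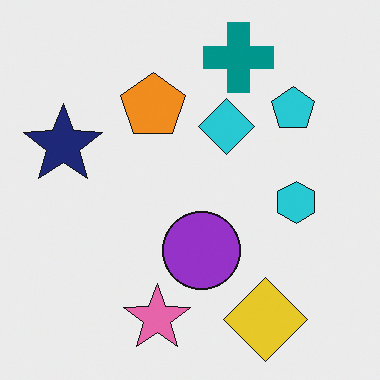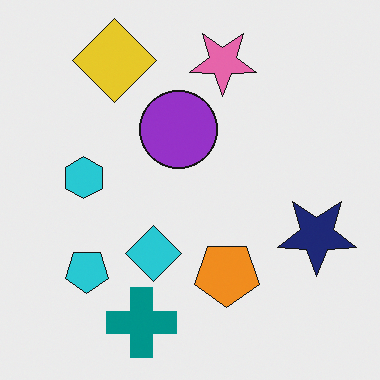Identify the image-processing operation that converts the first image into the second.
This is the original image rotated 180°.

The yellow diamond sits in the bottom-right of the first image and the top-left of the second — consistent with a whole-image 180° rotation.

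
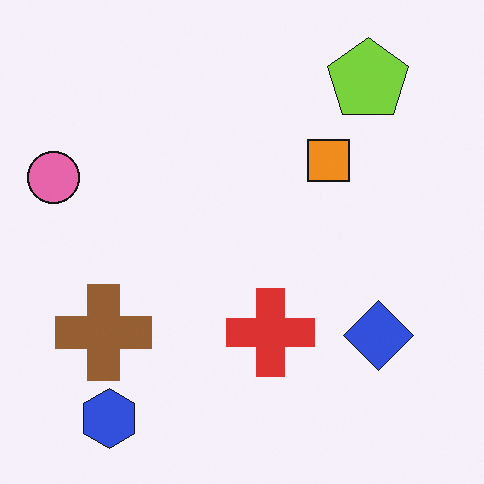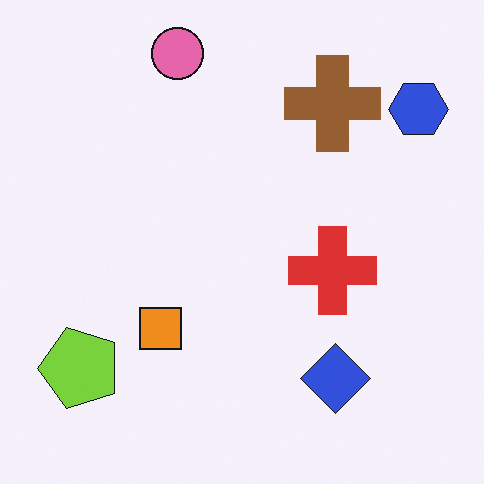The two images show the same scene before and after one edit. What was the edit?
The second image is the first transposed (reflected across the top-left ↔ bottom-right diagonal).

Shapes have swapped their row and column positions — what was in the top-right is now in the bottom-left — a diagonal reflection.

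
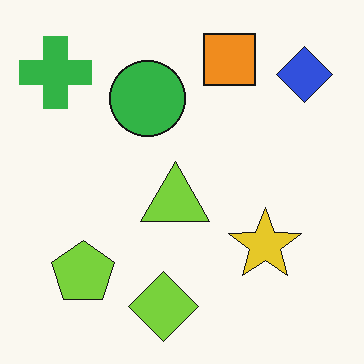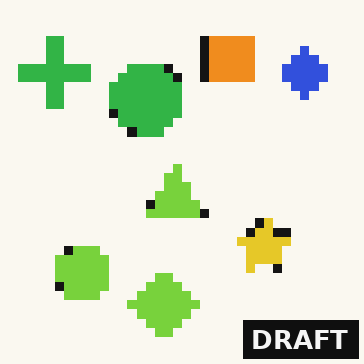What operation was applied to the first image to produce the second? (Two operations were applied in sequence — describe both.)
The image was coarsely pixelated, then watermarked with the text "DRAFT" in the lower-right corner.

Shapes are reduced to large square blocks; fine edges and outlines are lost — a downscale-then-upscale (mosaic) effect. A dark label reading "DRAFT" appears in the lower-right corner.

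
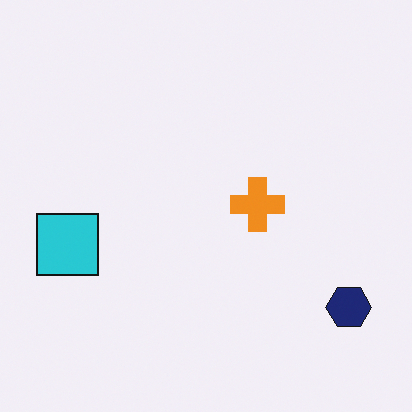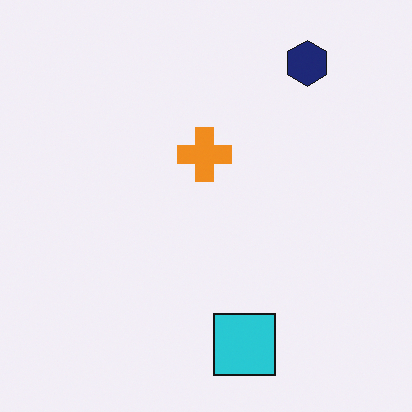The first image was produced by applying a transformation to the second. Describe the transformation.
It was rotated 90° clockwise.

The navy hexagon sits in the top-right of the second image and the bottom-right of the first — consistent with a whole-image 90° clockwise rotation.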